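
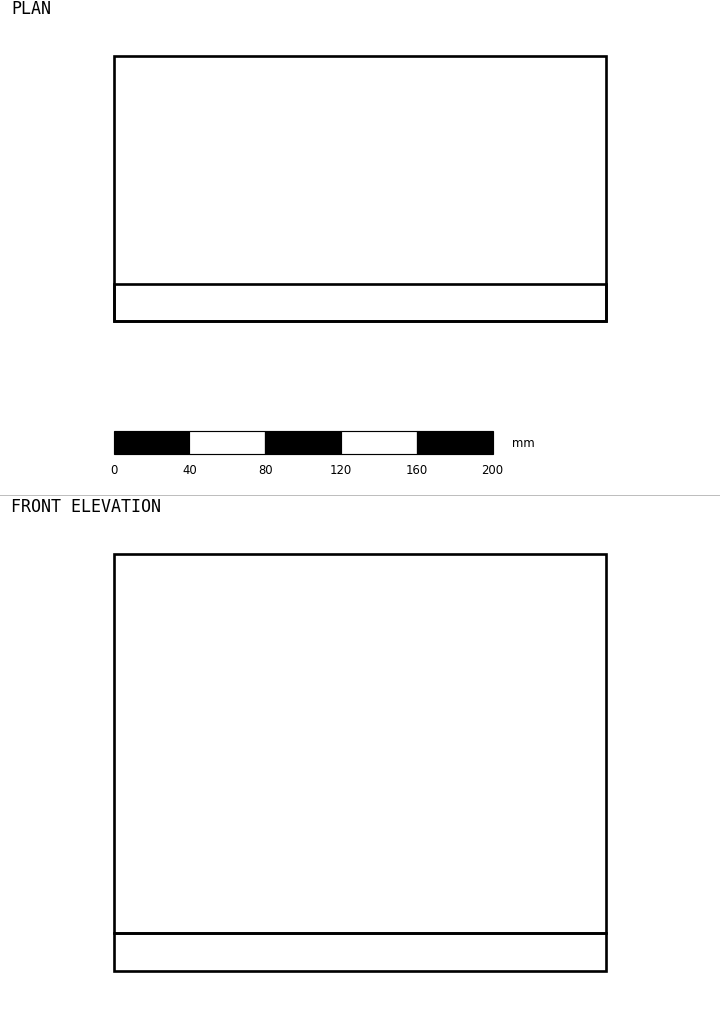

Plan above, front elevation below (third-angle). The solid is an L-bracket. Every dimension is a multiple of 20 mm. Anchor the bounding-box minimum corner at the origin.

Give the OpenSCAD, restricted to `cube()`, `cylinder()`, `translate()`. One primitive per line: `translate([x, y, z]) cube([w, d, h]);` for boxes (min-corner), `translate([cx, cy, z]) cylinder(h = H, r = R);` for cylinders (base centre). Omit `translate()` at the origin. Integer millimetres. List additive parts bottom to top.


cube([260, 140, 20]);
translate([0, 0, 20]) cube([260, 20, 200]);


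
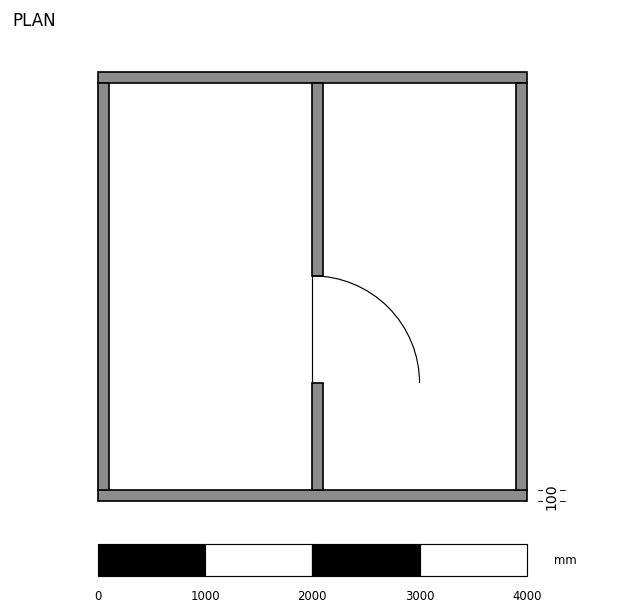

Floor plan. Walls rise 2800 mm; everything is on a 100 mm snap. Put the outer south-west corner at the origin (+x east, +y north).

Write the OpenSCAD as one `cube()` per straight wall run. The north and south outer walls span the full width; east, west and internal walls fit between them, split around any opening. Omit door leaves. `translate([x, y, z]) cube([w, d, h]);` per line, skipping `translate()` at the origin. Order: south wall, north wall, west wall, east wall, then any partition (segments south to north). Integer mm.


cube([4000, 100, 2800]);
translate([0, 3900, 0]) cube([4000, 100, 2800]);
translate([0, 100, 0]) cube([100, 3800, 2800]);
translate([3900, 100, 0]) cube([100, 3800, 2800]);
translate([2000, 100, 0]) cube([100, 1000, 2800]);
translate([2000, 2100, 0]) cube([100, 1800, 2800]);


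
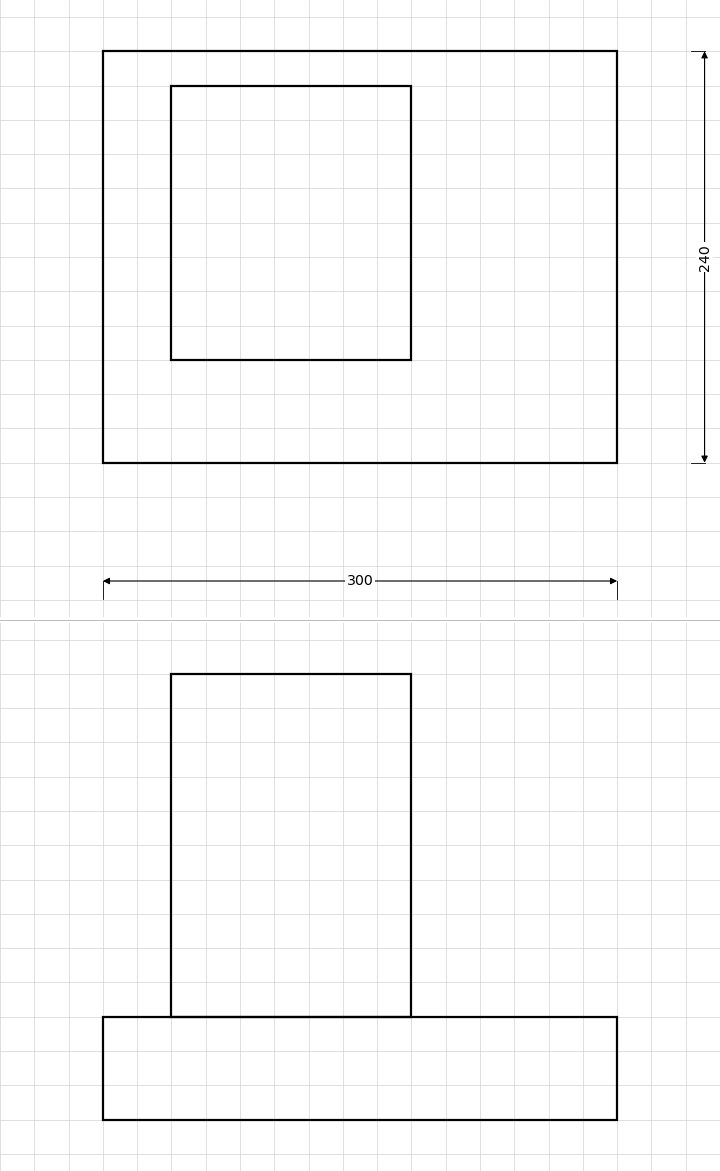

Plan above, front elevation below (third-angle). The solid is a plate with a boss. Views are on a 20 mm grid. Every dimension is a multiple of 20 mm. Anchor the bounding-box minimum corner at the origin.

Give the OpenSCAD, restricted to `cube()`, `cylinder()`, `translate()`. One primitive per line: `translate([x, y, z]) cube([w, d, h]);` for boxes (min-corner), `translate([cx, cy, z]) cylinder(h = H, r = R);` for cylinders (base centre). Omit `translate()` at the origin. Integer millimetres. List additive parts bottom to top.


cube([300, 240, 60]);
translate([40, 60, 60]) cube([140, 160, 200]);


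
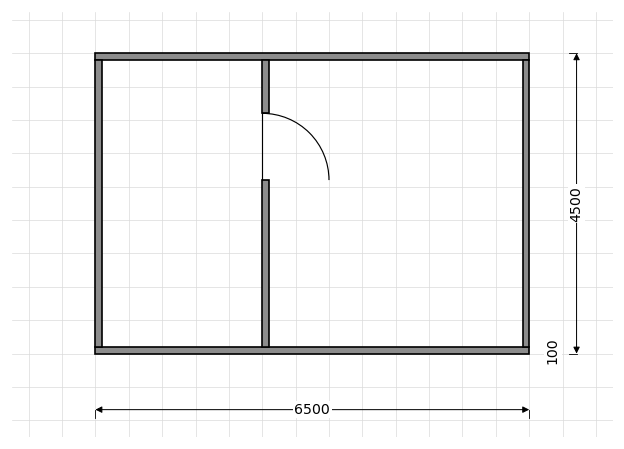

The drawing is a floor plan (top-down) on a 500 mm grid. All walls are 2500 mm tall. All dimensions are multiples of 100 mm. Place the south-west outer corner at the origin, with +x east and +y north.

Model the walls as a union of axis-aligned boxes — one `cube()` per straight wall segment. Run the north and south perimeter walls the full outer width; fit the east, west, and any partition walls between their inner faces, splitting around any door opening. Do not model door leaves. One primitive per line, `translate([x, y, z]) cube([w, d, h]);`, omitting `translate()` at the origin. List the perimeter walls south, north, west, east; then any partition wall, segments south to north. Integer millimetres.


cube([6500, 100, 2500]);
translate([0, 4400, 0]) cube([6500, 100, 2500]);
translate([0, 100, 0]) cube([100, 4300, 2500]);
translate([6400, 100, 0]) cube([100, 4300, 2500]);
translate([2500, 100, 0]) cube([100, 2500, 2500]);
translate([2500, 3600, 0]) cube([100, 800, 2500]);


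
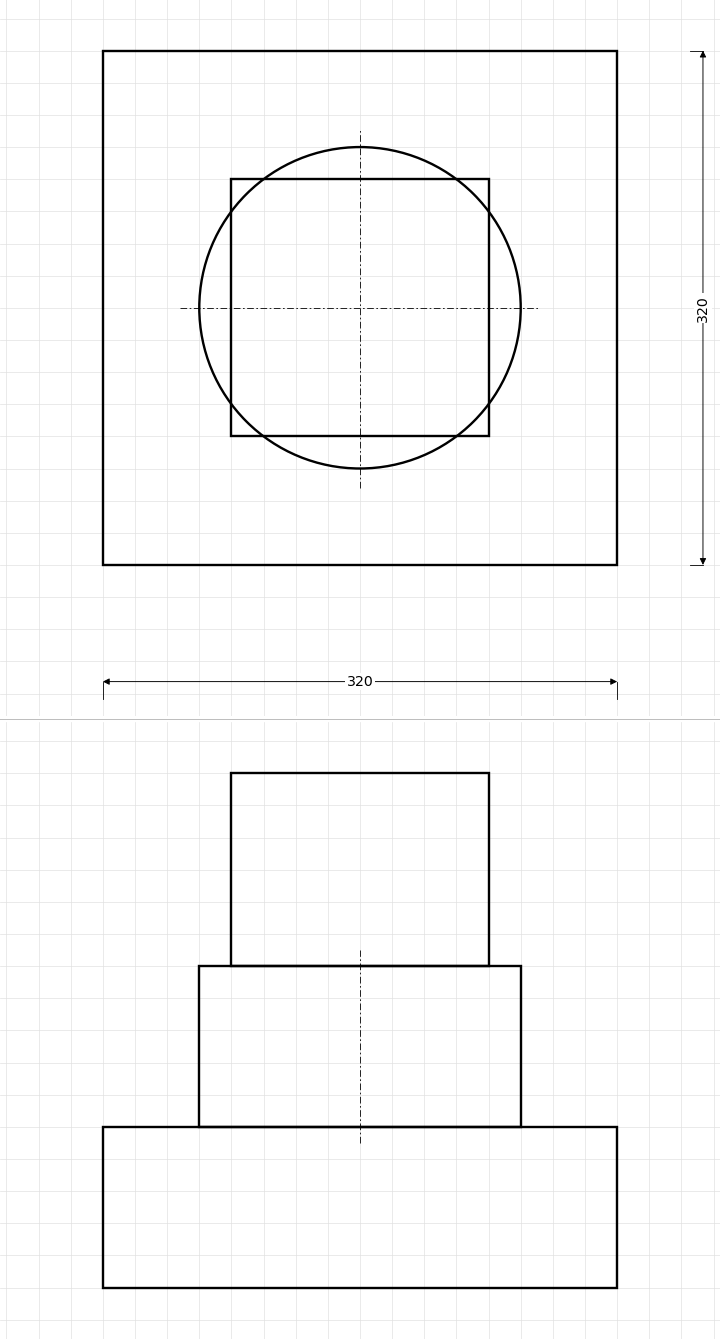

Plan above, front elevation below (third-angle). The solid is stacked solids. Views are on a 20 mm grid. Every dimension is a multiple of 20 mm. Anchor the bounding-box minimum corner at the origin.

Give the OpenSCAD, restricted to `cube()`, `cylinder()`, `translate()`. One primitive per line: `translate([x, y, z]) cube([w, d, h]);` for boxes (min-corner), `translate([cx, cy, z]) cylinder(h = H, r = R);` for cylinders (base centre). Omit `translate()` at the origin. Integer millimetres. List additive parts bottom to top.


cube([320, 320, 100]);
translate([160, 160, 100]) cylinder(h = 100, r = 100);
translate([80, 80, 200]) cube([160, 160, 120]);


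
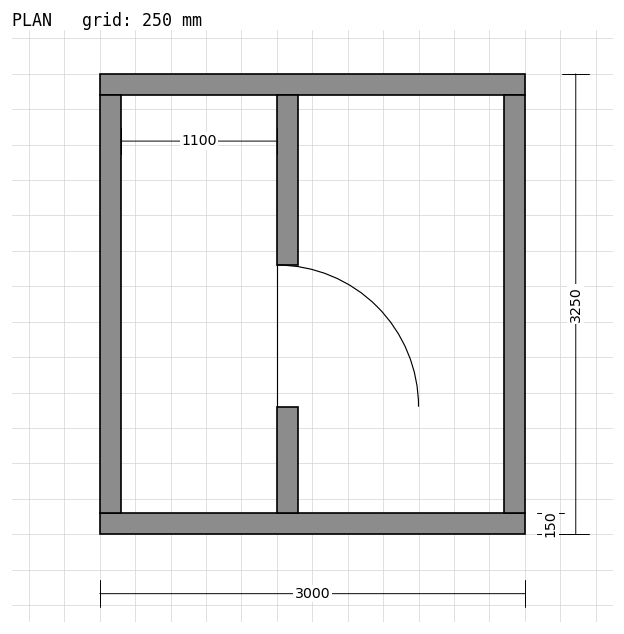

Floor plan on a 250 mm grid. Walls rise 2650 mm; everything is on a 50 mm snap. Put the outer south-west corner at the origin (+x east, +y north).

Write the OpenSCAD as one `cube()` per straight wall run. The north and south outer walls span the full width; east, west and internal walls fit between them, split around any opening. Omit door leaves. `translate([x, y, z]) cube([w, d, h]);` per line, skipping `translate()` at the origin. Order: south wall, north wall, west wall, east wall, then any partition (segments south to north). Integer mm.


cube([3000, 150, 2650]);
translate([0, 3100, 0]) cube([3000, 150, 2650]);
translate([0, 150, 0]) cube([150, 2950, 2650]);
translate([2850, 150, 0]) cube([150, 2950, 2650]);
translate([1250, 150, 0]) cube([150, 750, 2650]);
translate([1250, 1900, 0]) cube([150, 1200, 2650]);


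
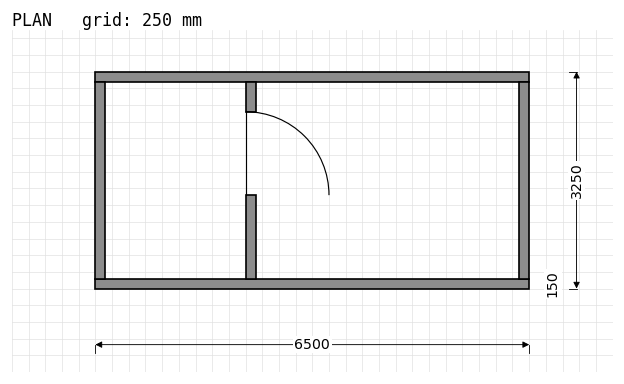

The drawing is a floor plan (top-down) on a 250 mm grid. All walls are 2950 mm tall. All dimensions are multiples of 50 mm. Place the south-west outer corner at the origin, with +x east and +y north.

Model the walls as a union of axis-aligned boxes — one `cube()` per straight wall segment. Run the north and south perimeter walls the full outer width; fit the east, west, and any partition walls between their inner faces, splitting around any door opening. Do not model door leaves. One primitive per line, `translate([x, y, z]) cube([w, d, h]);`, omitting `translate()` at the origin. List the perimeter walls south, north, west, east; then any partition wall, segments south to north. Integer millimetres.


cube([6500, 150, 2950]);
translate([0, 3100, 0]) cube([6500, 150, 2950]);
translate([0, 150, 0]) cube([150, 2950, 2950]);
translate([6350, 150, 0]) cube([150, 2950, 2950]);
translate([2250, 150, 0]) cube([150, 1250, 2950]);
translate([2250, 2650, 0]) cube([150, 450, 2950]);


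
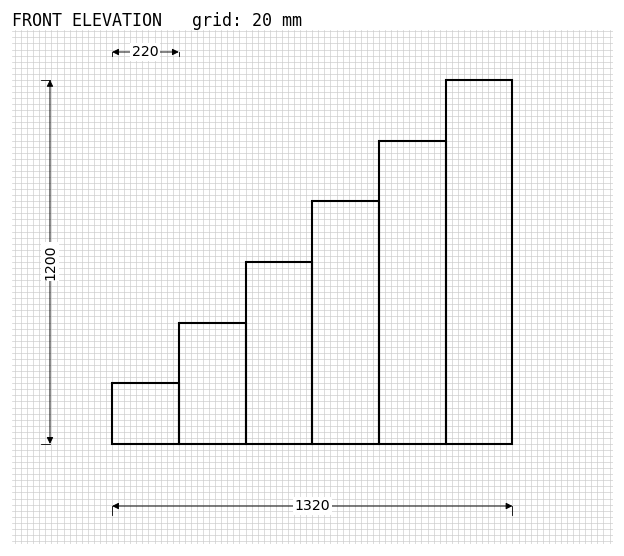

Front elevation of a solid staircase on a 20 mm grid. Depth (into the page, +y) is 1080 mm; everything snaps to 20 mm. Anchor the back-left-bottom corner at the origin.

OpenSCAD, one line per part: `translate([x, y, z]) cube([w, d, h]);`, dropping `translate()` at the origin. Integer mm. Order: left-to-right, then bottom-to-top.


cube([220, 1080, 200]);
translate([220, 0, 0]) cube([220, 1080, 400]);
translate([440, 0, 0]) cube([220, 1080, 600]);
translate([660, 0, 0]) cube([220, 1080, 800]);
translate([880, 0, 0]) cube([220, 1080, 1000]);
translate([1100, 0, 0]) cube([220, 1080, 1200]);


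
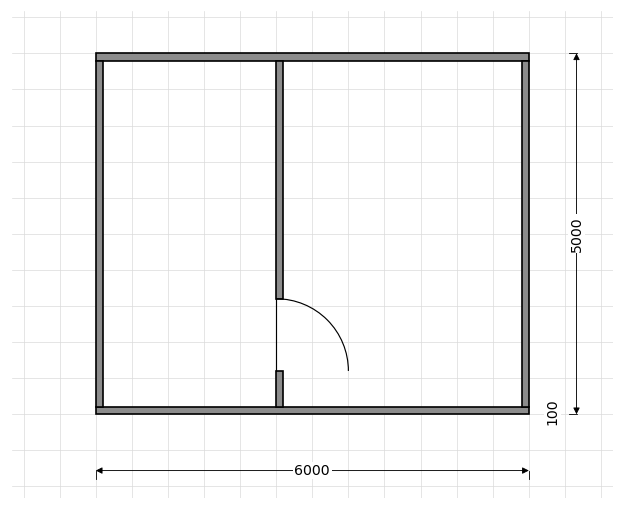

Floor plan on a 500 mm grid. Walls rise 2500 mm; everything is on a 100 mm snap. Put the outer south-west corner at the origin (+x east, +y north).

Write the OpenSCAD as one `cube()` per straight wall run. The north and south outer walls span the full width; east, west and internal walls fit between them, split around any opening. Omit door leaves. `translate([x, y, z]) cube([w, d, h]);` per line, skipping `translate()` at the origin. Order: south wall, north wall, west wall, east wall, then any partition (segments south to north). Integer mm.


cube([6000, 100, 2500]);
translate([0, 4900, 0]) cube([6000, 100, 2500]);
translate([0, 100, 0]) cube([100, 4800, 2500]);
translate([5900, 100, 0]) cube([100, 4800, 2500]);
translate([2500, 100, 0]) cube([100, 500, 2500]);
translate([2500, 1600, 0]) cube([100, 3300, 2500]);


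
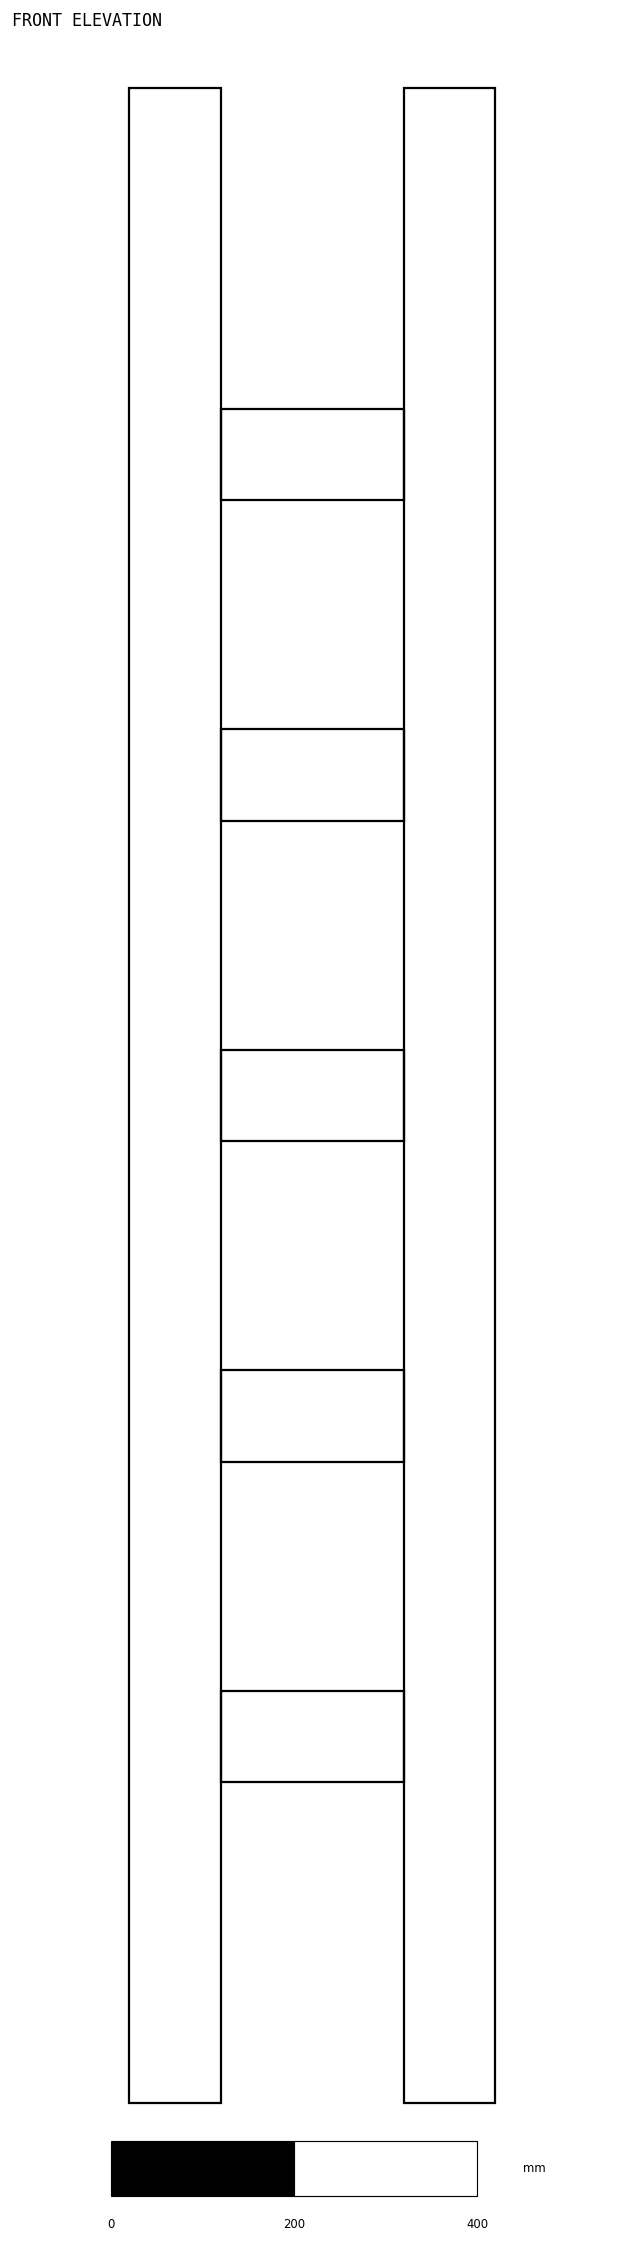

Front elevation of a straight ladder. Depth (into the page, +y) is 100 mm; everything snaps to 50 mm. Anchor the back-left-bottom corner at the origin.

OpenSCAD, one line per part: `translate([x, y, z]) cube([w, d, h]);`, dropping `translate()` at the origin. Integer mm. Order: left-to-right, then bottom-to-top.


cube([100, 100, 2200]);
translate([100, 0, 350]) cube([200, 100, 100]);
translate([100, 0, 700]) cube([200, 100, 100]);
translate([100, 0, 1050]) cube([200, 100, 100]);
translate([100, 0, 1400]) cube([200, 100, 100]);
translate([100, 0, 1750]) cube([200, 100, 100]);
translate([300, 0, 0]) cube([100, 100, 2200]);


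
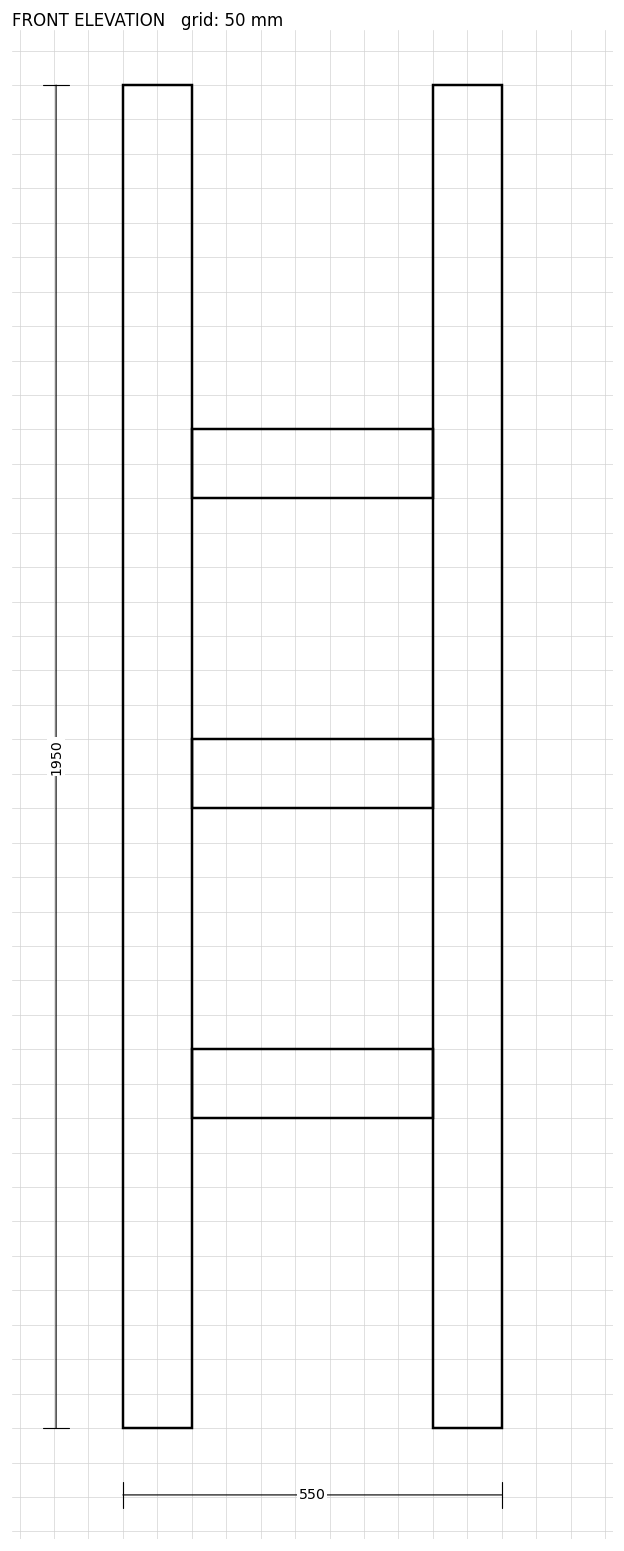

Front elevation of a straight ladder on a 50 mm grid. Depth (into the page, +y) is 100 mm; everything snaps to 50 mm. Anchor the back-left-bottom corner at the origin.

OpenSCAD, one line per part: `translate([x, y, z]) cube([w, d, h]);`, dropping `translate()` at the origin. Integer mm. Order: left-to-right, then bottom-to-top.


cube([100, 100, 1950]);
translate([100, 0, 450]) cube([350, 100, 100]);
translate([100, 0, 900]) cube([350, 100, 100]);
translate([100, 0, 1350]) cube([350, 100, 100]);
translate([450, 0, 0]) cube([100, 100, 1950]);


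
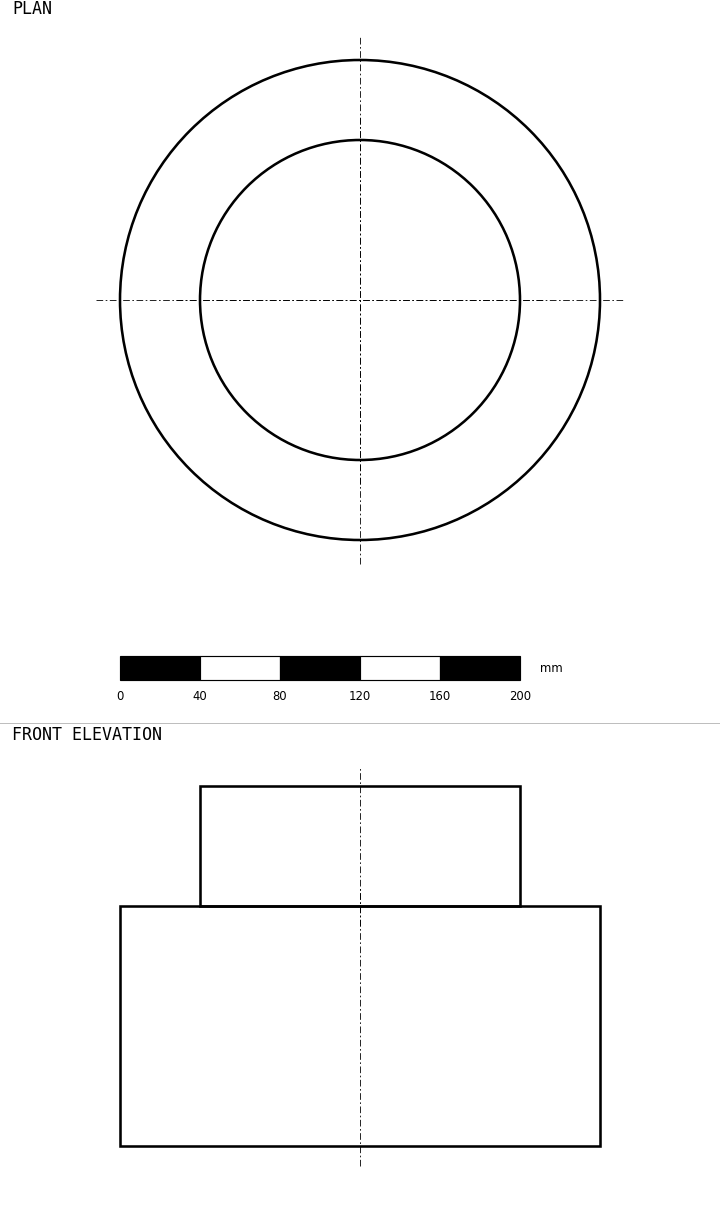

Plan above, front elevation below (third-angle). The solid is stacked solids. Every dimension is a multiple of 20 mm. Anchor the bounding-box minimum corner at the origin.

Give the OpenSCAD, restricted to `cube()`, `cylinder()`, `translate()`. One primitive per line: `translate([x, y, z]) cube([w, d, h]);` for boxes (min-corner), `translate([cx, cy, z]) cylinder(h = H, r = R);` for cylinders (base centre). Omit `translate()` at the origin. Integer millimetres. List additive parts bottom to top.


translate([120, 120, 0]) cylinder(h = 120, r = 120);
translate([120, 120, 120]) cylinder(h = 60, r = 80);


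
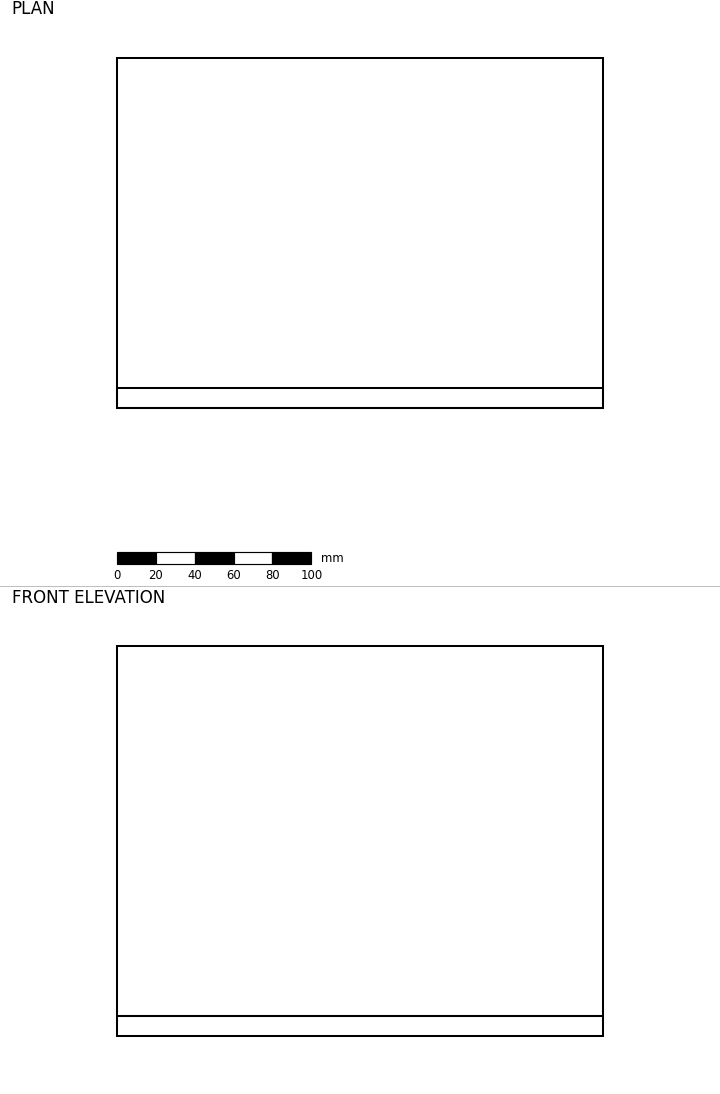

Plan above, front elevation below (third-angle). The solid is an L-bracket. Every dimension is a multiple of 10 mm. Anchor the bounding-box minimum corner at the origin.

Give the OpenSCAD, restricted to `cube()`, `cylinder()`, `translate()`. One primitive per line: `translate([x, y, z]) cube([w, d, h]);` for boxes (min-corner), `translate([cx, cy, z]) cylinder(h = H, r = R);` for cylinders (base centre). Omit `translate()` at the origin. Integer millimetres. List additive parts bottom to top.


cube([250, 180, 10]);
translate([0, 0, 10]) cube([250, 10, 190]);


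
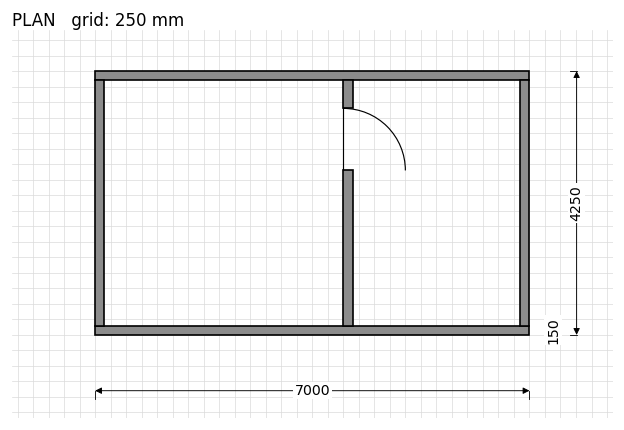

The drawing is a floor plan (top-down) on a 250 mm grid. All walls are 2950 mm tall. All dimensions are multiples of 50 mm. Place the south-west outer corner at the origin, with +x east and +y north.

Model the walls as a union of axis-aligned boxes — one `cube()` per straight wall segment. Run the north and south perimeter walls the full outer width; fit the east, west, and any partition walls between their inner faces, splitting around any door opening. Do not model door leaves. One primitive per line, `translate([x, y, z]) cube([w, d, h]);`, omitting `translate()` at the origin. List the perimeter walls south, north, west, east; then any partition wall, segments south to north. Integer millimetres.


cube([7000, 150, 2950]);
translate([0, 4100, 0]) cube([7000, 150, 2950]);
translate([0, 150, 0]) cube([150, 3950, 2950]);
translate([6850, 150, 0]) cube([150, 3950, 2950]);
translate([4000, 150, 0]) cube([150, 2500, 2950]);
translate([4000, 3650, 0]) cube([150, 450, 2950]);


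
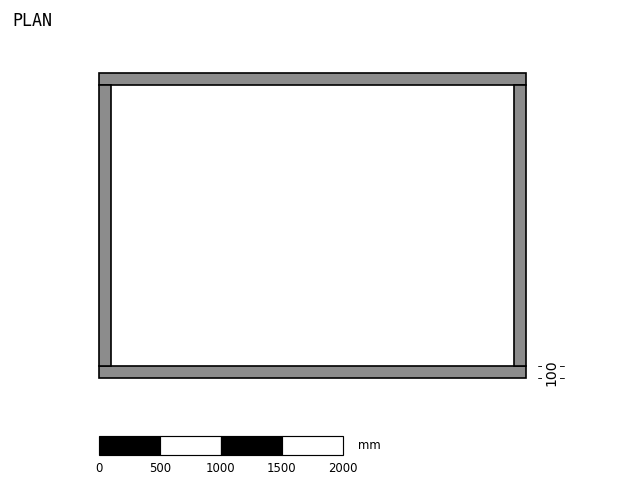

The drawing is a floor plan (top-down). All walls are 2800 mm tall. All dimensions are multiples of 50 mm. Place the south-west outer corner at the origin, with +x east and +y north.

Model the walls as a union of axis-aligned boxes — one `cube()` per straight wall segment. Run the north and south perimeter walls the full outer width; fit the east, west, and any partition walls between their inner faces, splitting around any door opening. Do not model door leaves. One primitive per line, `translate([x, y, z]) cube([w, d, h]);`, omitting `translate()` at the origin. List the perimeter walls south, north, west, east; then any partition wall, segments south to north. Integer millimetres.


cube([3500, 100, 2800]);
translate([0, 2400, 0]) cube([3500, 100, 2800]);
translate([0, 100, 0]) cube([100, 2300, 2800]);
translate([3400, 100, 0]) cube([100, 2300, 2800]);


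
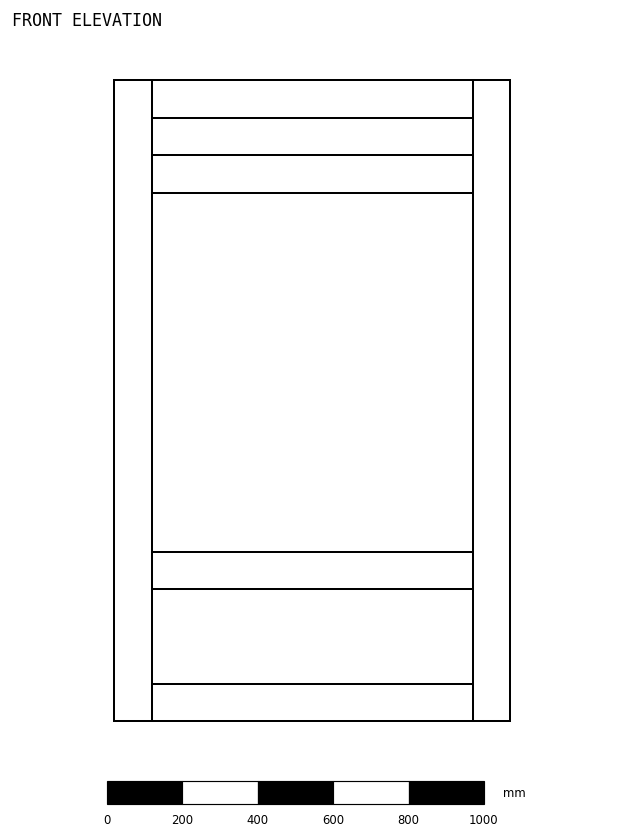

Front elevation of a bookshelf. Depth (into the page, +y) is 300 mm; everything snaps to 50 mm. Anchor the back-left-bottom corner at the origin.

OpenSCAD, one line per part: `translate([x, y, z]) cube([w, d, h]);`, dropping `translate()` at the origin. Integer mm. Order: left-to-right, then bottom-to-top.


cube([100, 300, 1700]);
translate([100, 0, 0]) cube([850, 300, 100]);
translate([100, 0, 350]) cube([850, 300, 100]);
translate([100, 0, 1400]) cube([850, 300, 100]);
translate([100, 0, 1600]) cube([850, 300, 100]);
translate([950, 0, 0]) cube([100, 300, 1700]);


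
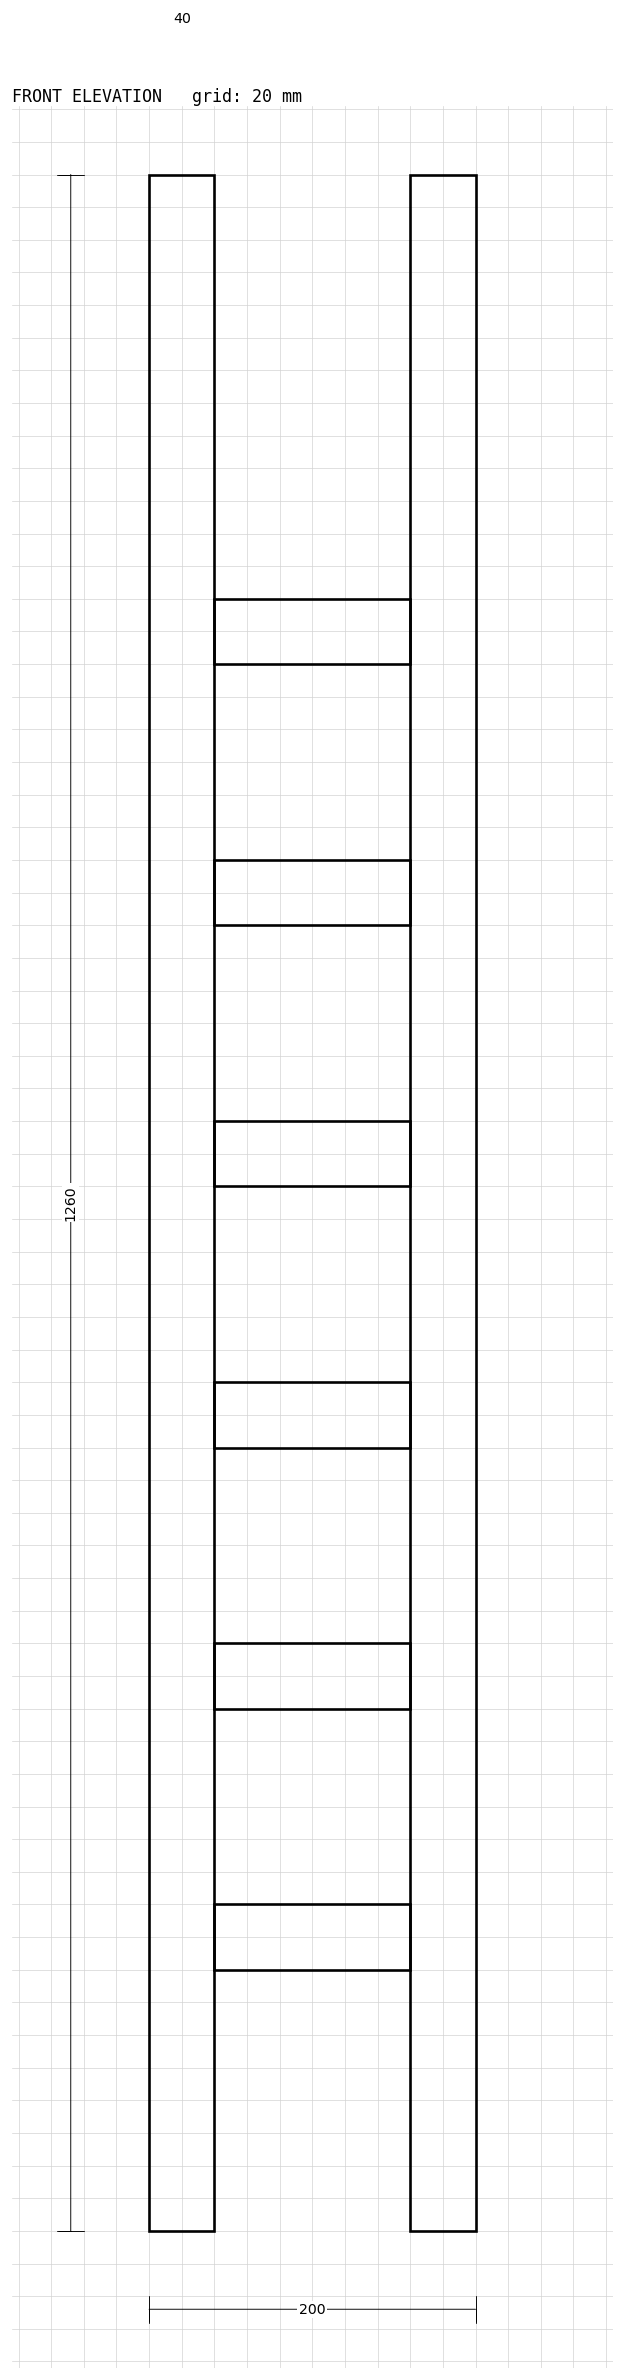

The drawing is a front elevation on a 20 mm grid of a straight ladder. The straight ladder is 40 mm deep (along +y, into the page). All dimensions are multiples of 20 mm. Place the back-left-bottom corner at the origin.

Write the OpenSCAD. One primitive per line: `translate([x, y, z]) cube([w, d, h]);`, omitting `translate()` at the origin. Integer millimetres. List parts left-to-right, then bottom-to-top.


cube([40, 40, 1260]);
translate([40, 0, 160]) cube([120, 40, 40]);
translate([40, 0, 320]) cube([120, 40, 40]);
translate([40, 0, 480]) cube([120, 40, 40]);
translate([40, 0, 640]) cube([120, 40, 40]);
translate([40, 0, 800]) cube([120, 40, 40]);
translate([40, 0, 960]) cube([120, 40, 40]);
translate([160, 0, 0]) cube([40, 40, 1260]);


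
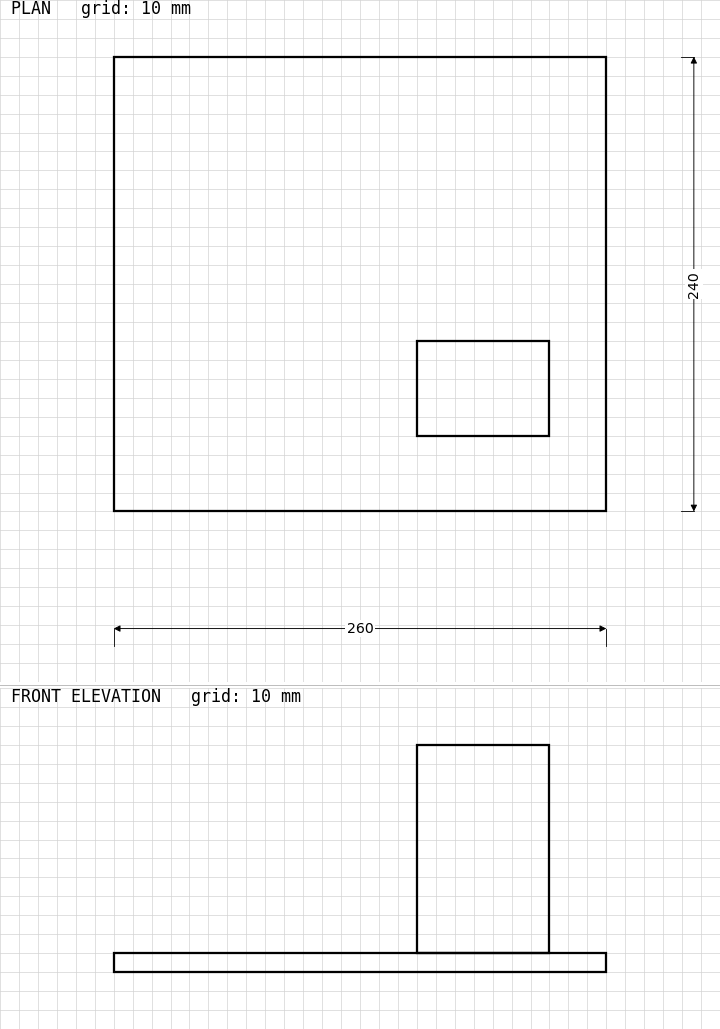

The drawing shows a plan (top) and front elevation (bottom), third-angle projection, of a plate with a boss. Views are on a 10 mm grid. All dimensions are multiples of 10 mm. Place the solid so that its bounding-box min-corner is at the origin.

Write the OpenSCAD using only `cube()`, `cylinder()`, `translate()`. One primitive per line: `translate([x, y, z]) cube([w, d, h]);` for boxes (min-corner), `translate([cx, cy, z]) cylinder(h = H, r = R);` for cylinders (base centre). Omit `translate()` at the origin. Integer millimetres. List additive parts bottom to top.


cube([260, 240, 10]);
translate([160, 40, 10]) cube([70, 50, 110]);


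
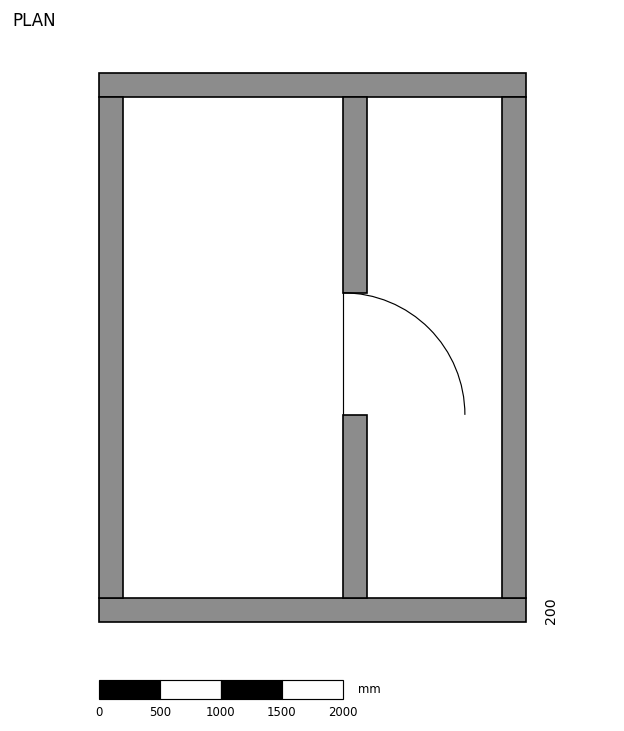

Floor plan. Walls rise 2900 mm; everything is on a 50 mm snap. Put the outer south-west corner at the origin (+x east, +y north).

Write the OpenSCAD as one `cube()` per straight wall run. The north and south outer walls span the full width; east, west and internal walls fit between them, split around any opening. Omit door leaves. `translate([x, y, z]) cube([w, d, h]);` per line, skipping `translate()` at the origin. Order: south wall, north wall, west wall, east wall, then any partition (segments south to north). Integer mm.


cube([3500, 200, 2900]);
translate([0, 4300, 0]) cube([3500, 200, 2900]);
translate([0, 200, 0]) cube([200, 4100, 2900]);
translate([3300, 200, 0]) cube([200, 4100, 2900]);
translate([2000, 200, 0]) cube([200, 1500, 2900]);
translate([2000, 2700, 0]) cube([200, 1600, 2900]);


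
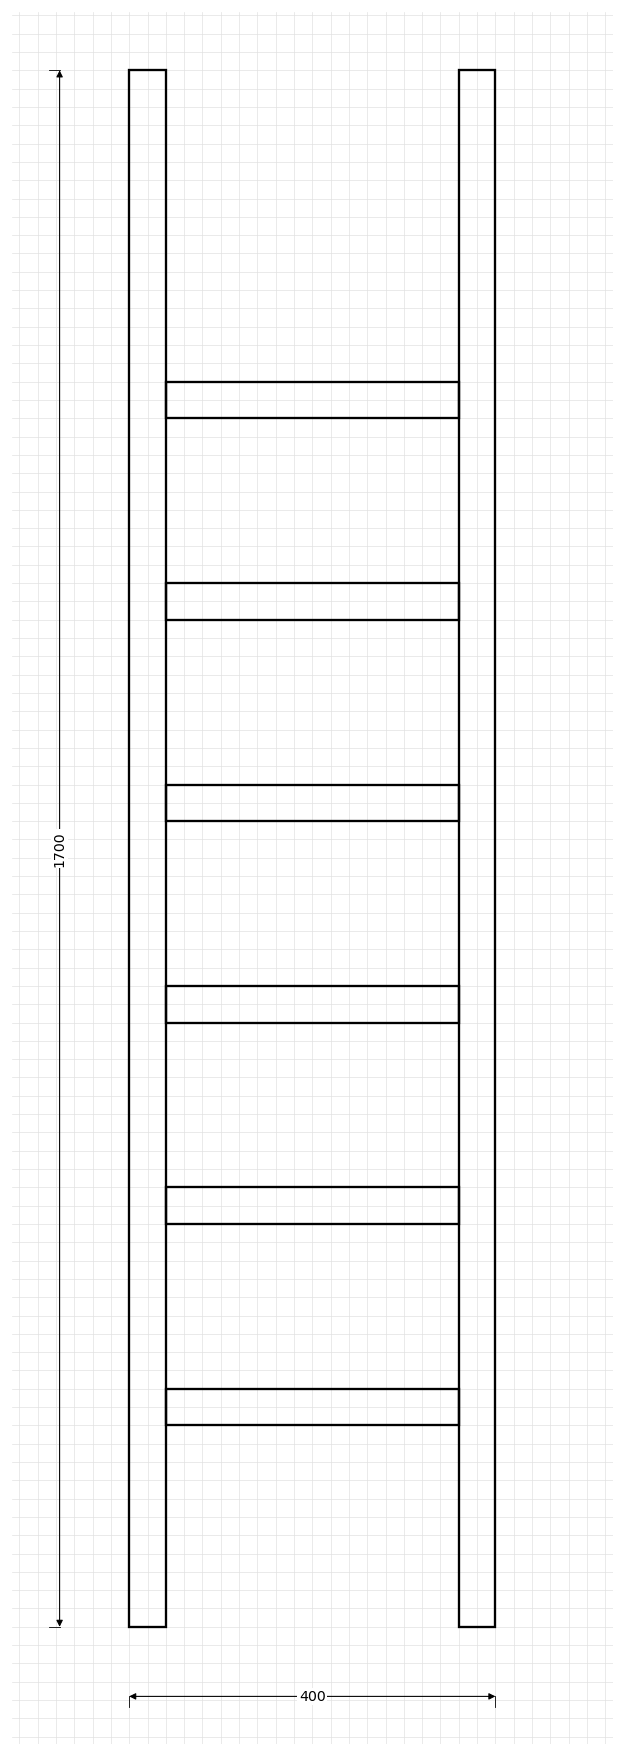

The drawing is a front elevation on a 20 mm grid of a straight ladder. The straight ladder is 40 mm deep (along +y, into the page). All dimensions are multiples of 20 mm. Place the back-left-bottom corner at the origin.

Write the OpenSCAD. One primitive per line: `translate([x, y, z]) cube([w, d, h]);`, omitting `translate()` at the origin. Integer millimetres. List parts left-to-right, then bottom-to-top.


cube([40, 40, 1700]);
translate([40, 0, 220]) cube([320, 40, 40]);
translate([40, 0, 440]) cube([320, 40, 40]);
translate([40, 0, 660]) cube([320, 40, 40]);
translate([40, 0, 880]) cube([320, 40, 40]);
translate([40, 0, 1100]) cube([320, 40, 40]);
translate([40, 0, 1320]) cube([320, 40, 40]);
translate([360, 0, 0]) cube([40, 40, 1700]);


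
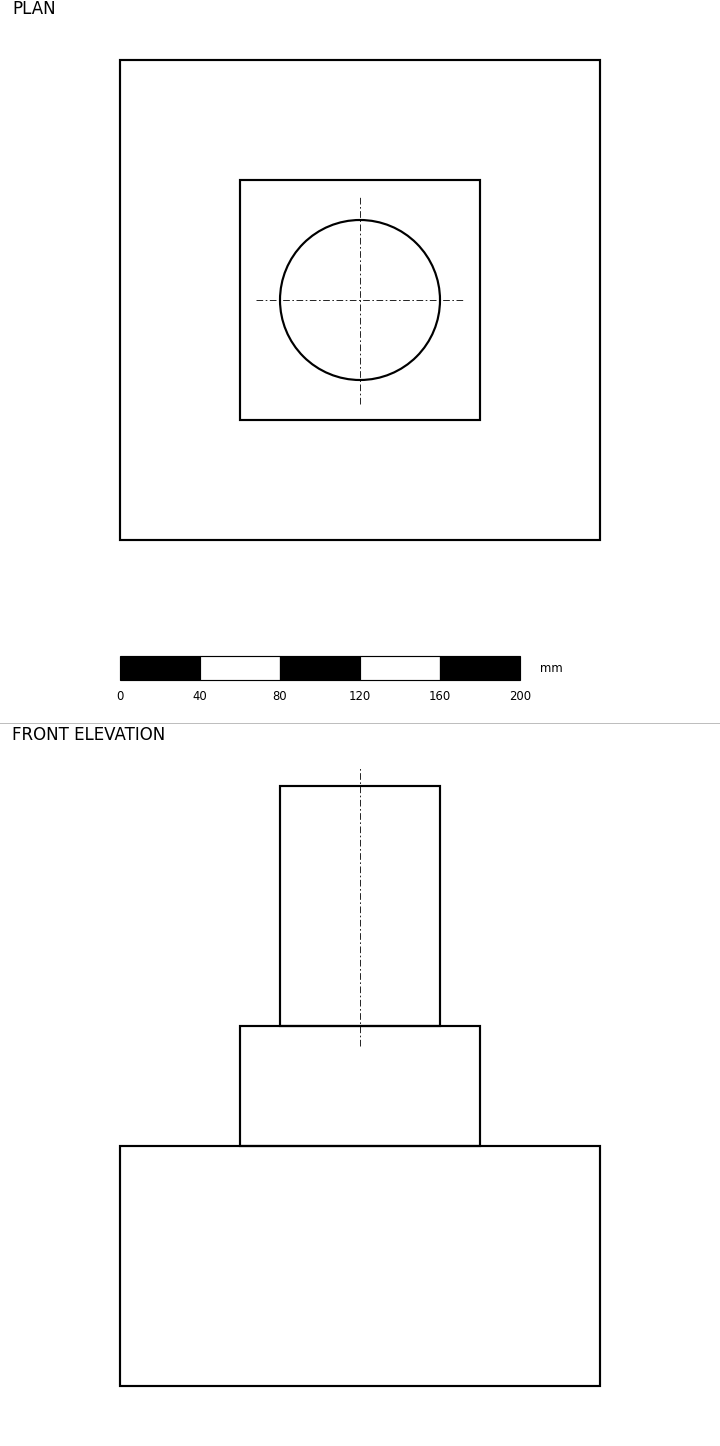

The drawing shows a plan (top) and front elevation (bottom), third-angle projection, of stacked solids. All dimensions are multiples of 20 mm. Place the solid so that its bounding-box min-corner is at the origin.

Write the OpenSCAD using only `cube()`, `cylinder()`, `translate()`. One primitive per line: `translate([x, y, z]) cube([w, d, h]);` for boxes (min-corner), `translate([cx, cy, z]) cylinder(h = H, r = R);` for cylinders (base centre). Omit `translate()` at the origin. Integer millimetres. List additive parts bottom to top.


cube([240, 240, 120]);
translate([60, 60, 120]) cube([120, 120, 60]);
translate([120, 120, 180]) cylinder(h = 120, r = 40);


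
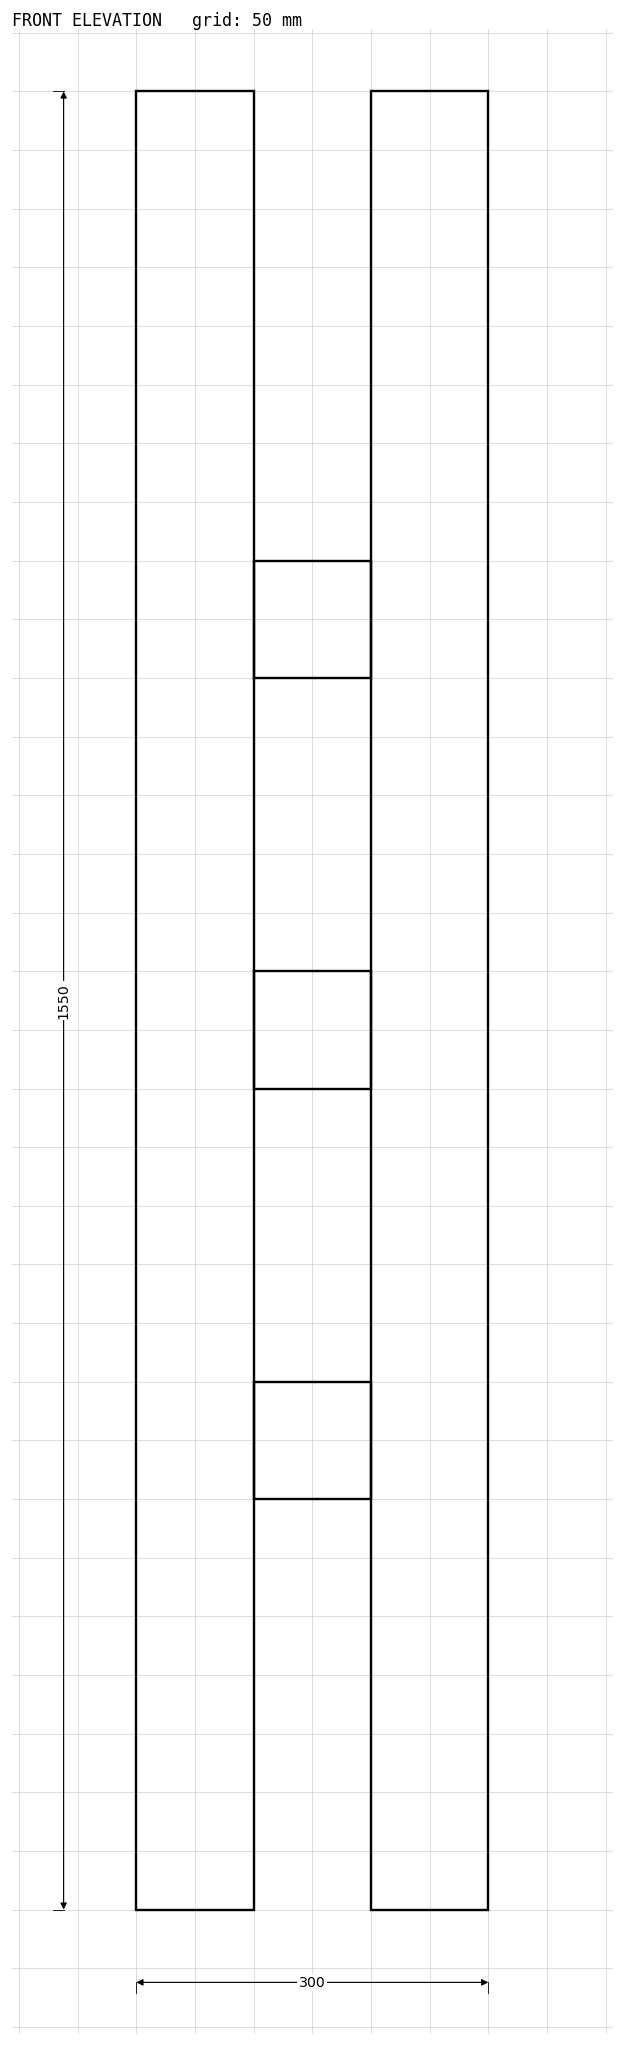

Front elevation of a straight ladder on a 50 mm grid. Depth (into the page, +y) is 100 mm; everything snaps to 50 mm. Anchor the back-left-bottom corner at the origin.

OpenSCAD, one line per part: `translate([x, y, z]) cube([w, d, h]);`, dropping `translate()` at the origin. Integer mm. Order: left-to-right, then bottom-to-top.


cube([100, 100, 1550]);
translate([100, 0, 350]) cube([100, 100, 100]);
translate([100, 0, 700]) cube([100, 100, 100]);
translate([100, 0, 1050]) cube([100, 100, 100]);
translate([200, 0, 0]) cube([100, 100, 1550]);


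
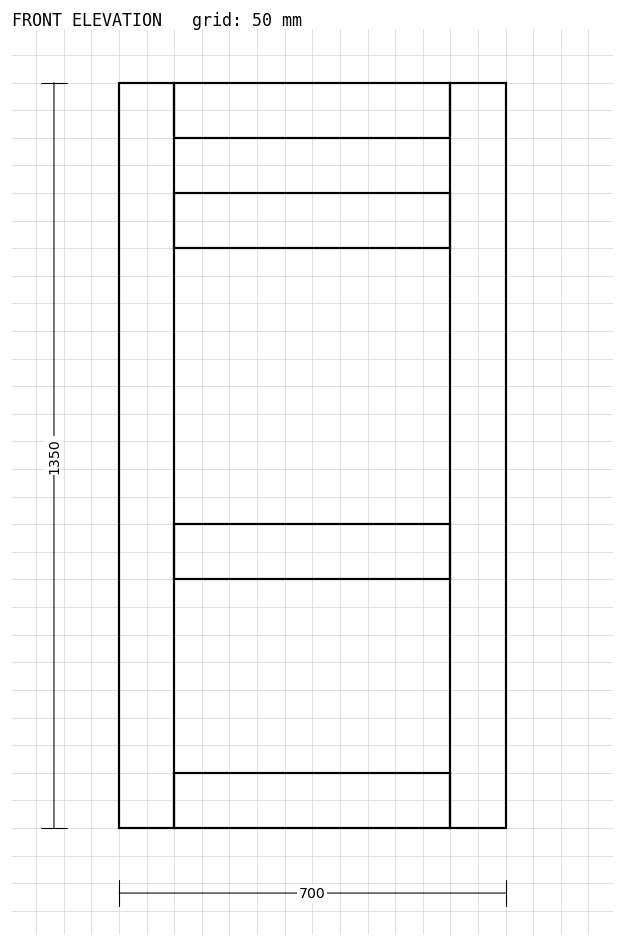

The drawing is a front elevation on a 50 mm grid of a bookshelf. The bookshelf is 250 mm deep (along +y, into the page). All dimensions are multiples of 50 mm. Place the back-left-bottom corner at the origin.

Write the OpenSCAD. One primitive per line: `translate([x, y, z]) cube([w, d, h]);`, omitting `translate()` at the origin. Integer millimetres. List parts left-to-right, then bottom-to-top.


cube([100, 250, 1350]);
translate([100, 0, 0]) cube([500, 250, 100]);
translate([100, 0, 450]) cube([500, 250, 100]);
translate([100, 0, 1050]) cube([500, 250, 100]);
translate([100, 0, 1250]) cube([500, 250, 100]);
translate([600, 0, 0]) cube([100, 250, 1350]);


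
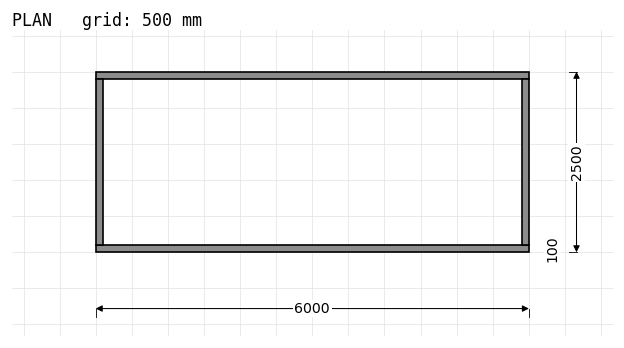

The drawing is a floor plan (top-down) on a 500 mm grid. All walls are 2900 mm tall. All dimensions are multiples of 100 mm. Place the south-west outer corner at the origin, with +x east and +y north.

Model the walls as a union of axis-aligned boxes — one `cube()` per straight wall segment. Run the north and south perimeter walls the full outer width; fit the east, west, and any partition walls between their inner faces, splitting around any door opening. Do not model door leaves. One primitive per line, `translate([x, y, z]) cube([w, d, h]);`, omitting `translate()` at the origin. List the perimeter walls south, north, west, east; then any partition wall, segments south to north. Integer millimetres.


cube([6000, 100, 2900]);
translate([0, 2400, 0]) cube([6000, 100, 2900]);
translate([0, 100, 0]) cube([100, 2300, 2900]);
translate([5900, 100, 0]) cube([100, 2300, 2900]);


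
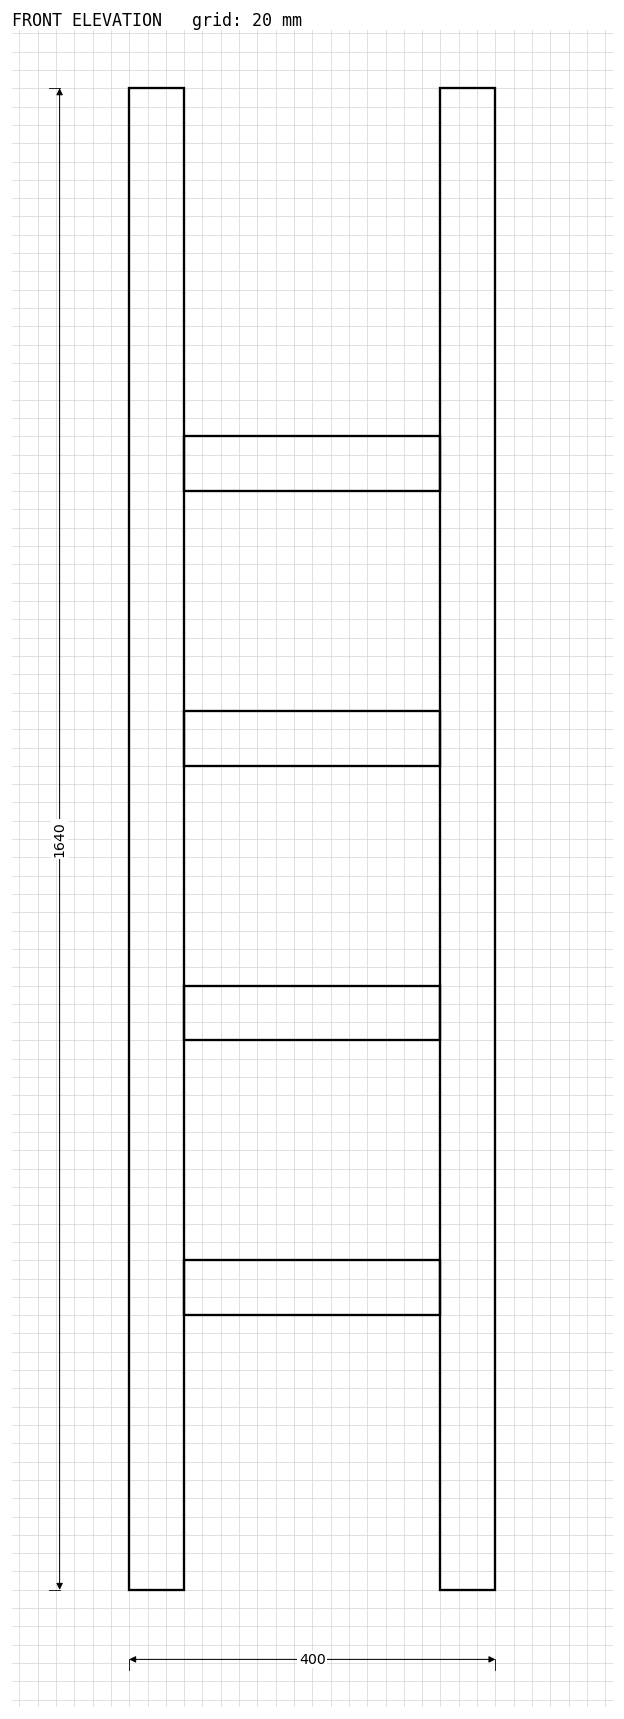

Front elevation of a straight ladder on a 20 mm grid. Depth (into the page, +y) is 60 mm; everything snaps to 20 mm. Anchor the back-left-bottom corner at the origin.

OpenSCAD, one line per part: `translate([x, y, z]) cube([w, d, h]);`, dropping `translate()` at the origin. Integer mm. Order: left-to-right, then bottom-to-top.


cube([60, 60, 1640]);
translate([60, 0, 300]) cube([280, 60, 60]);
translate([60, 0, 600]) cube([280, 60, 60]);
translate([60, 0, 900]) cube([280, 60, 60]);
translate([60, 0, 1200]) cube([280, 60, 60]);
translate([340, 0, 0]) cube([60, 60, 1640]);


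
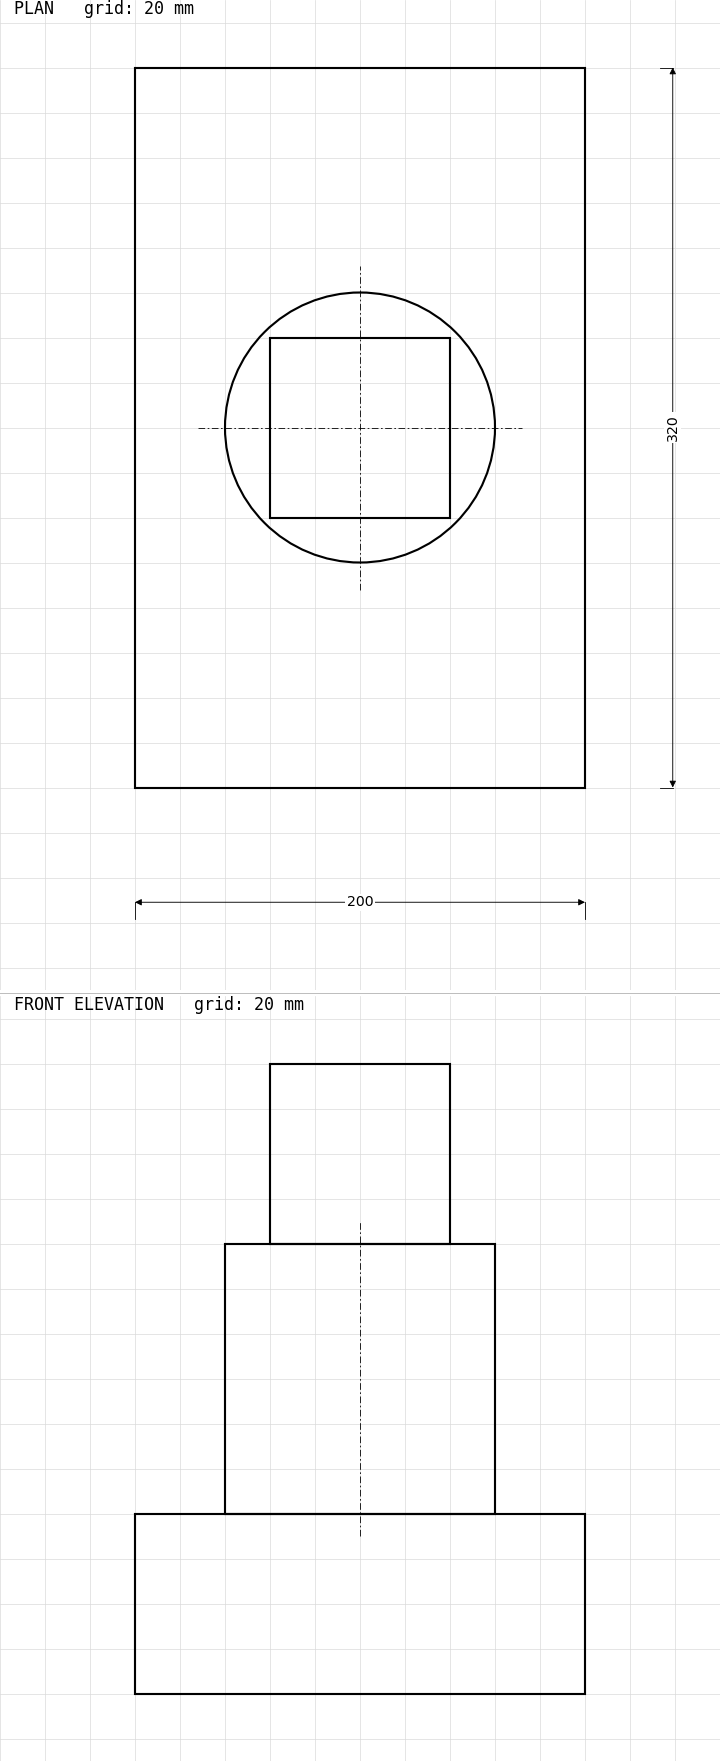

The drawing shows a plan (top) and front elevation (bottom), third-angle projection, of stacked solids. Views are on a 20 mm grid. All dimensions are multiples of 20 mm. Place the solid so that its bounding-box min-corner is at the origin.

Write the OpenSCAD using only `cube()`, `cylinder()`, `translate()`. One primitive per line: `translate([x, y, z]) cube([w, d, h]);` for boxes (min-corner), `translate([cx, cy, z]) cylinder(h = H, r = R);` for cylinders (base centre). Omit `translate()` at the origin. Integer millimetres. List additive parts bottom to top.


cube([200, 320, 80]);
translate([100, 160, 80]) cylinder(h = 120, r = 60);
translate([60, 120, 200]) cube([80, 80, 80]);


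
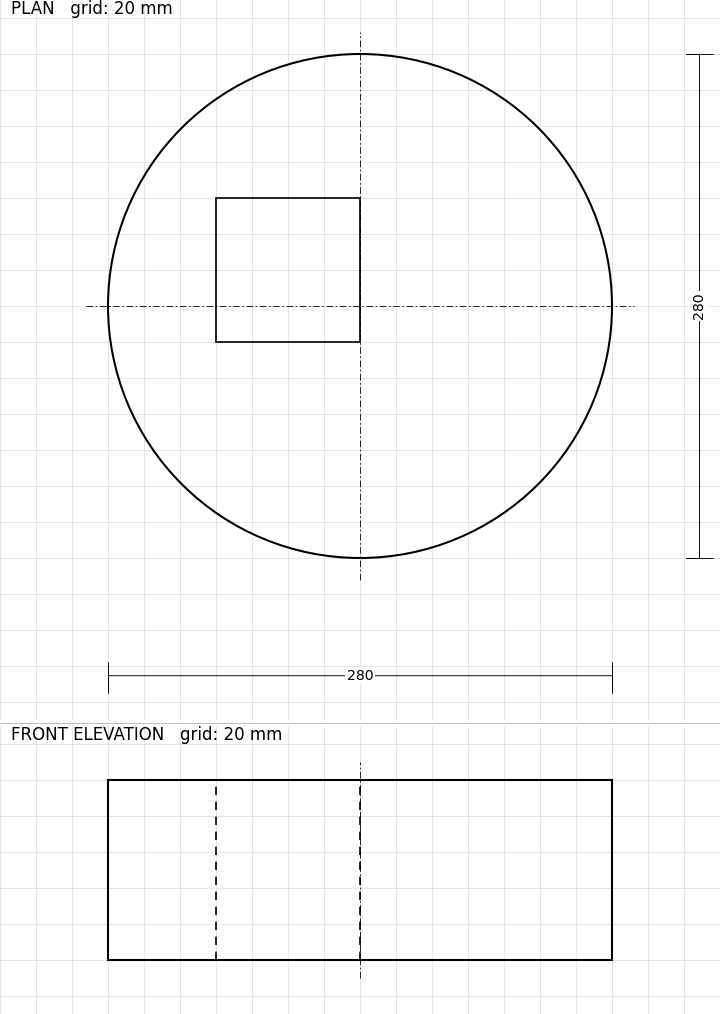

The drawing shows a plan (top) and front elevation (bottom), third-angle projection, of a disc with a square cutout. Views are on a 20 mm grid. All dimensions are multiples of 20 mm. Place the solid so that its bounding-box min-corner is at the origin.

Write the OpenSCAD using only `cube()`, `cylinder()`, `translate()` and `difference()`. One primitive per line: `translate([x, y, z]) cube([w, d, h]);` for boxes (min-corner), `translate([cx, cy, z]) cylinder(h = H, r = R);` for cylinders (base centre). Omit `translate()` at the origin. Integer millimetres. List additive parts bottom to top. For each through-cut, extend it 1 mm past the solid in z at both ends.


difference() {
  translate([140, 140, 0]) cylinder(h = 100, r = 140);
  translate([60, 120, -1]) cube([80, 80, 102]);
}


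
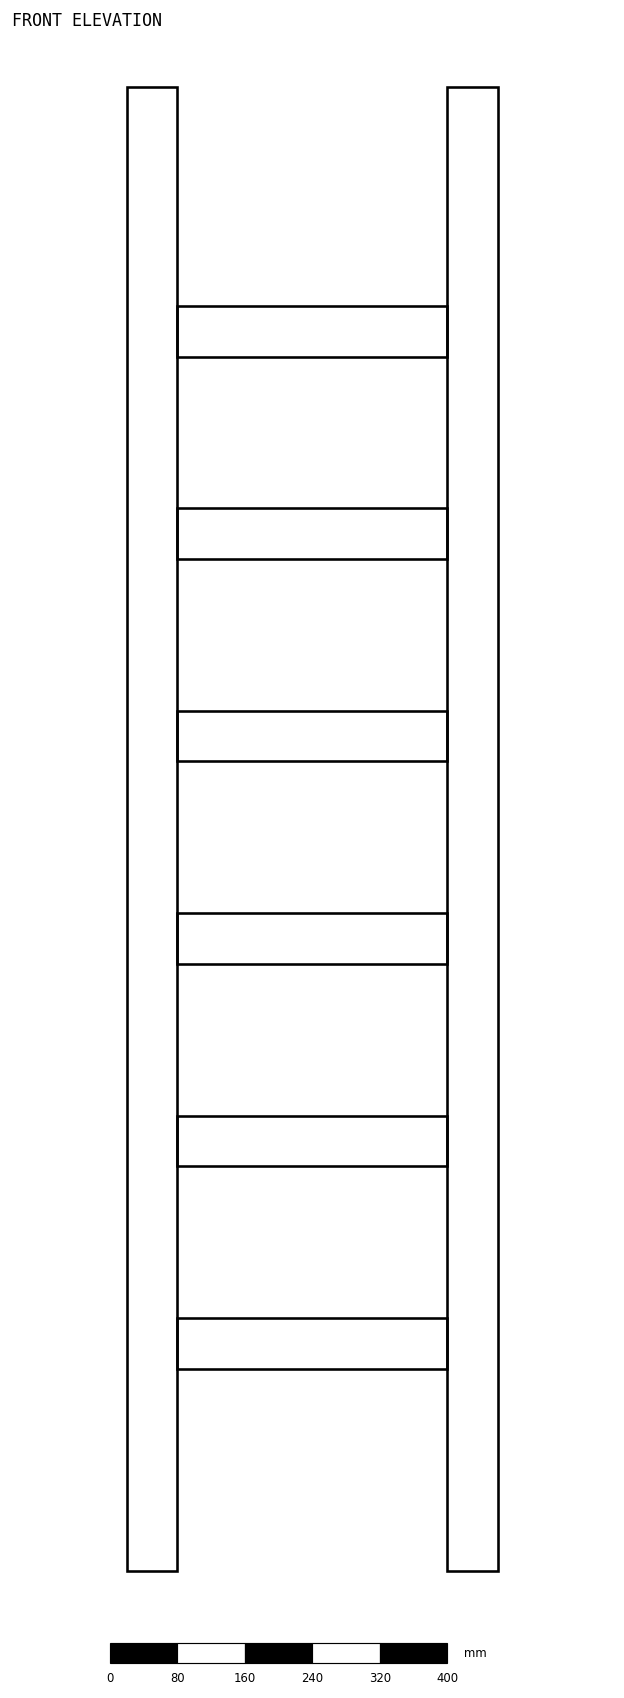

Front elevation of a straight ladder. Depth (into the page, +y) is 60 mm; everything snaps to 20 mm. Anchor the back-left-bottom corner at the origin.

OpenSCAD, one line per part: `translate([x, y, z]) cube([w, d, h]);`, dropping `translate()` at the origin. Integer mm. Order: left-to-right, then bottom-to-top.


cube([60, 60, 1760]);
translate([60, 0, 240]) cube([320, 60, 60]);
translate([60, 0, 480]) cube([320, 60, 60]);
translate([60, 0, 720]) cube([320, 60, 60]);
translate([60, 0, 960]) cube([320, 60, 60]);
translate([60, 0, 1200]) cube([320, 60, 60]);
translate([60, 0, 1440]) cube([320, 60, 60]);
translate([380, 0, 0]) cube([60, 60, 1760]);


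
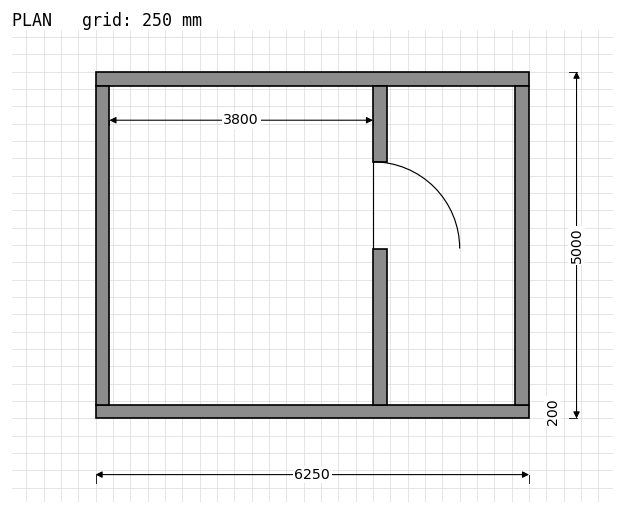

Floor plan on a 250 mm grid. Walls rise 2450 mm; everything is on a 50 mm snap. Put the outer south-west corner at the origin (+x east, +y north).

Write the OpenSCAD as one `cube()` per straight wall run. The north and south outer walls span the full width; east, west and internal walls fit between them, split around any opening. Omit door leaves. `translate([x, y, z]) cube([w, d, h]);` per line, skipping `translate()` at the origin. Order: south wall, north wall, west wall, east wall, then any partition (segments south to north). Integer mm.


cube([6250, 200, 2450]);
translate([0, 4800, 0]) cube([6250, 200, 2450]);
translate([0, 200, 0]) cube([200, 4600, 2450]);
translate([6050, 200, 0]) cube([200, 4600, 2450]);
translate([4000, 200, 0]) cube([200, 2250, 2450]);
translate([4000, 3700, 0]) cube([200, 1100, 2450]);


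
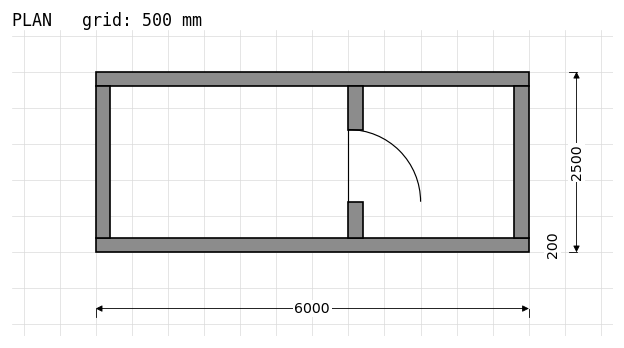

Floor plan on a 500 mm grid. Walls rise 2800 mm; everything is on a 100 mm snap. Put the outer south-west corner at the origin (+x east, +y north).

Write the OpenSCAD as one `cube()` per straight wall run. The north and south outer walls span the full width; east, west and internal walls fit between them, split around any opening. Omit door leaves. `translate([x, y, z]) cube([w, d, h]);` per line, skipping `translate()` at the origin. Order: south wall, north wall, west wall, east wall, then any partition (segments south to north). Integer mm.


cube([6000, 200, 2800]);
translate([0, 2300, 0]) cube([6000, 200, 2800]);
translate([0, 200, 0]) cube([200, 2100, 2800]);
translate([5800, 200, 0]) cube([200, 2100, 2800]);
translate([3500, 200, 0]) cube([200, 500, 2800]);
translate([3500, 1700, 0]) cube([200, 600, 2800]);


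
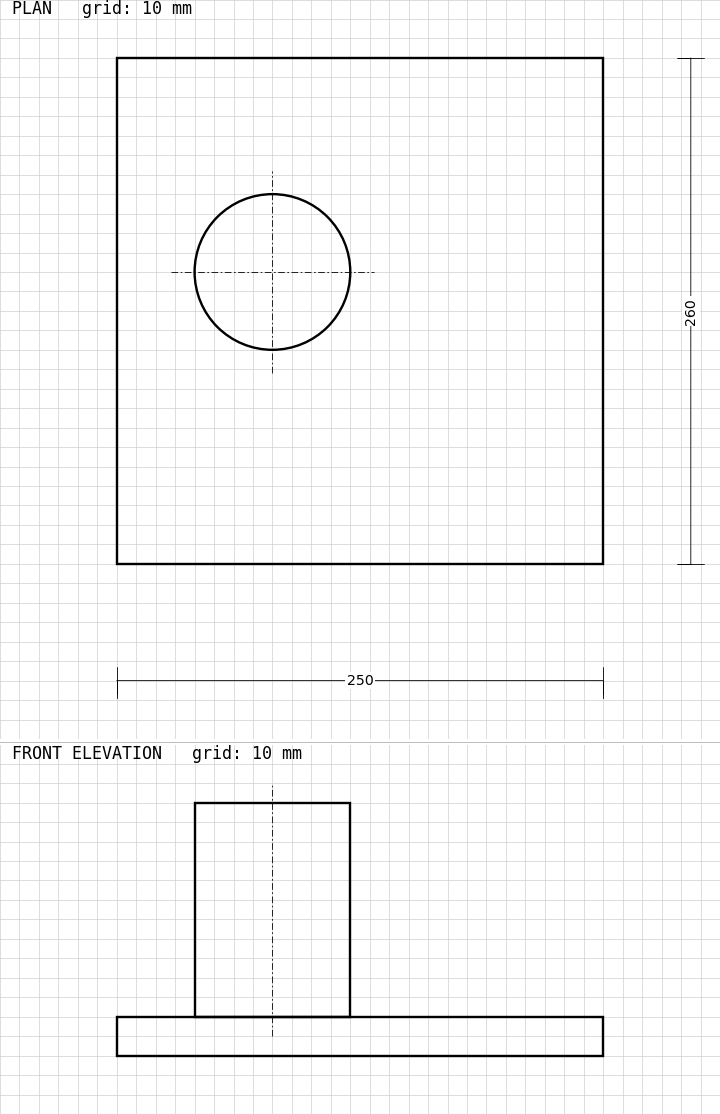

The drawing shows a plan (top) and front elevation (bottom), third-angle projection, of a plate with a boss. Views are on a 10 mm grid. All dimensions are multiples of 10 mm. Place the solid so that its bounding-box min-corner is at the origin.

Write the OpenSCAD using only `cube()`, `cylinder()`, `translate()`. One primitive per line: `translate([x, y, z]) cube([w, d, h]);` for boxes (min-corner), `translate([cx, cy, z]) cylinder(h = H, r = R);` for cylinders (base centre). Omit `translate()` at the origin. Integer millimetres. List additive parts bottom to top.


cube([250, 260, 20]);
translate([80, 150, 20]) cylinder(h = 110, r = 40);


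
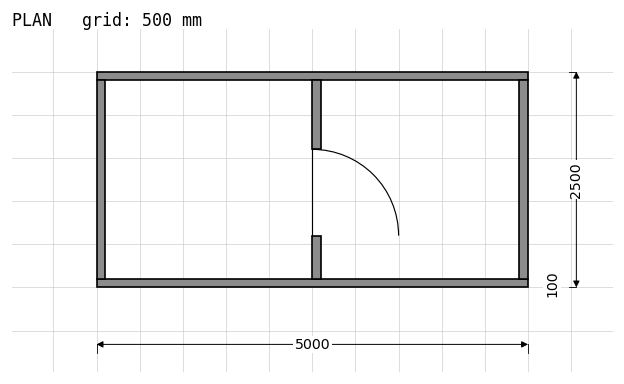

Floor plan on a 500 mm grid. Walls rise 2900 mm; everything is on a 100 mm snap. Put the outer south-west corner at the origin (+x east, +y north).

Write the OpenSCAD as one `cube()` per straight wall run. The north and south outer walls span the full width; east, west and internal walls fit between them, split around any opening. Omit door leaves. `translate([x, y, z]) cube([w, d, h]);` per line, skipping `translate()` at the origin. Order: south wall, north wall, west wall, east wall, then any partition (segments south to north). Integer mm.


cube([5000, 100, 2900]);
translate([0, 2400, 0]) cube([5000, 100, 2900]);
translate([0, 100, 0]) cube([100, 2300, 2900]);
translate([4900, 100, 0]) cube([100, 2300, 2900]);
translate([2500, 100, 0]) cube([100, 500, 2900]);
translate([2500, 1600, 0]) cube([100, 800, 2900]);


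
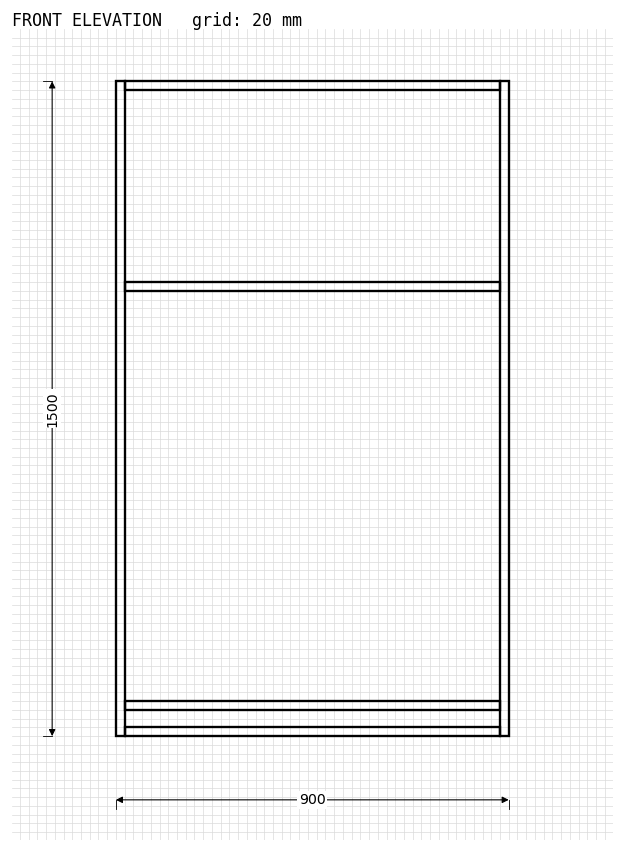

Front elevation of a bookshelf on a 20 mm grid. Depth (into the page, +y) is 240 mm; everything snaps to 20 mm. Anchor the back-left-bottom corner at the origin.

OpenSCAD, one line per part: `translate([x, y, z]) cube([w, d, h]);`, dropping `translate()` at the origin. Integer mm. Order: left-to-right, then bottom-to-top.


cube([20, 240, 1500]);
translate([20, 0, 0]) cube([860, 240, 20]);
translate([20, 0, 60]) cube([860, 240, 20]);
translate([20, 0, 1020]) cube([860, 240, 20]);
translate([20, 0, 1480]) cube([860, 240, 20]);
translate([880, 0, 0]) cube([20, 240, 1500]);
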